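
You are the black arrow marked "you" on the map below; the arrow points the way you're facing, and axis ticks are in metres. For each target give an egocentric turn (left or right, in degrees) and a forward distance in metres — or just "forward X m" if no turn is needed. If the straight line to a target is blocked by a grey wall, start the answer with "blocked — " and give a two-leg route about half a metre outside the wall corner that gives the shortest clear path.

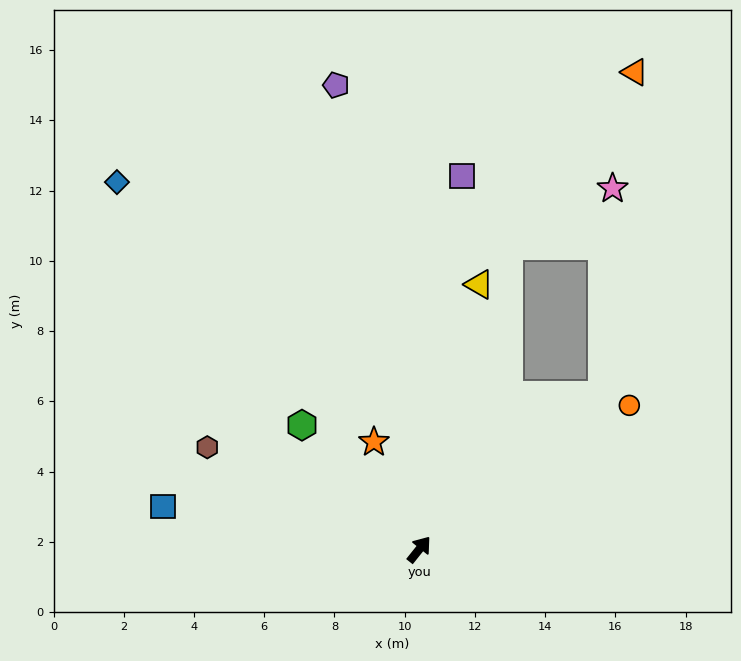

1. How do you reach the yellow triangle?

turn left 26°, forward 7.7 m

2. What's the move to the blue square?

turn left 119°, forward 7.4 m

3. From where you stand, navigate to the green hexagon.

turn left 82°, forward 4.9 m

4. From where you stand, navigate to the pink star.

blocked — turn right 11°, forward 6.8 m, then turn left 47°, forward 5.9 m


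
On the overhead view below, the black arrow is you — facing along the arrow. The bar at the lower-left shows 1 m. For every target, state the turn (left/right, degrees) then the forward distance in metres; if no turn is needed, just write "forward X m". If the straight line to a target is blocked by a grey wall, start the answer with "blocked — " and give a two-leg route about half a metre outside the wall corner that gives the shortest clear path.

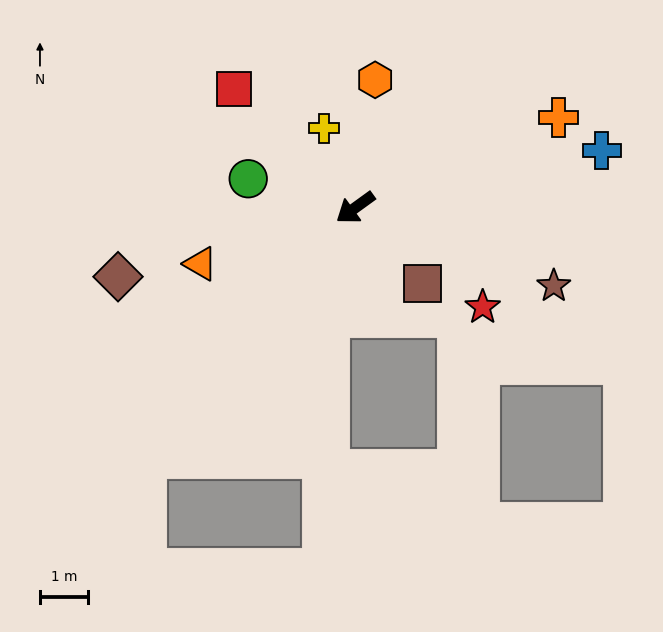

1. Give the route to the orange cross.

turn left 168°, forward 4.6 m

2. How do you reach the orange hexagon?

turn right 135°, forward 2.7 m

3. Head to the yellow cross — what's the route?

turn right 104°, forward 1.8 m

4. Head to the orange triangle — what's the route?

turn right 16°, forward 3.4 m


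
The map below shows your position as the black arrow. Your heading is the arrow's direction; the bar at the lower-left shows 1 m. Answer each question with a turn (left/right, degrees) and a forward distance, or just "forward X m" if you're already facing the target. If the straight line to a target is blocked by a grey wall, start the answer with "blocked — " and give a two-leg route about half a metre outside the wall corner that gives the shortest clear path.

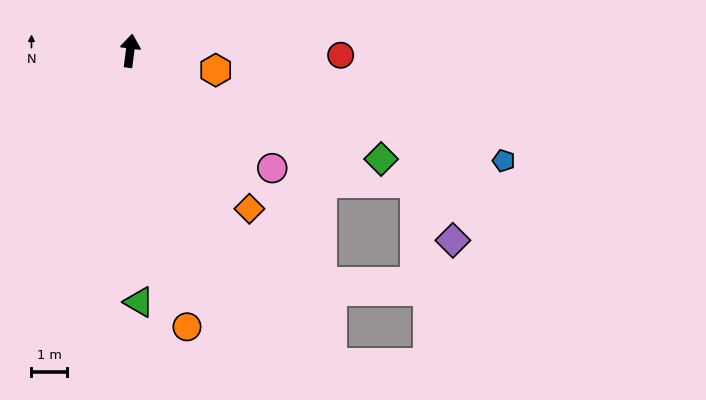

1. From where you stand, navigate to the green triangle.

turn right 171°, forward 7.1 m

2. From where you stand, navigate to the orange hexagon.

turn right 95°, forward 2.5 m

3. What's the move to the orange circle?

turn right 161°, forward 8.0 m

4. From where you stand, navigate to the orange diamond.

turn right 136°, forward 5.6 m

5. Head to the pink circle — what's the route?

turn right 122°, forward 5.2 m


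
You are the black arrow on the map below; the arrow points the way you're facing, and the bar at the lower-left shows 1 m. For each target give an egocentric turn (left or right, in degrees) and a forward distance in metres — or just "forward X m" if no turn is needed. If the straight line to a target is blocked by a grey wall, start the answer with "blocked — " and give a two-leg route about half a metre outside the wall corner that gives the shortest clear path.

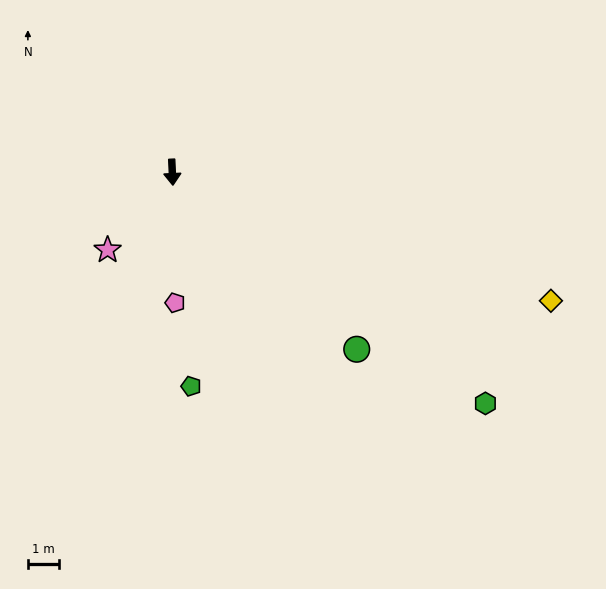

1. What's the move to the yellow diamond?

turn left 69°, forward 13.0 m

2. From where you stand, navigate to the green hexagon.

turn left 51°, forward 12.6 m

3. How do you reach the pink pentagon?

forward 4.2 m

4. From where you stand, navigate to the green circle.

turn left 44°, forward 8.3 m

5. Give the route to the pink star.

turn right 42°, forward 3.3 m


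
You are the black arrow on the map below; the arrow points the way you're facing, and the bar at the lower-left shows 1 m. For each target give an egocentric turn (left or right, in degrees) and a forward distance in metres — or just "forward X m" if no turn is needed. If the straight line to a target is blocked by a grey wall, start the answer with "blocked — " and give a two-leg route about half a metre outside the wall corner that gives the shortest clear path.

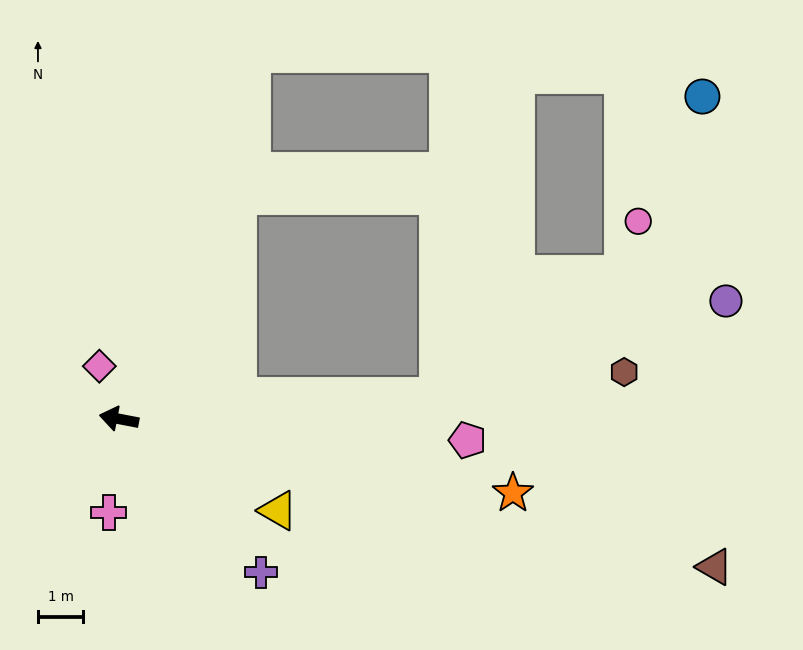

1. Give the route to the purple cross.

turn left 144°, forward 4.6 m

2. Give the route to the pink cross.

turn left 95°, forward 2.1 m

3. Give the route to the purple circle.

blocked — turn right 165°, forward 7.1 m, then turn left 14°, forward 6.7 m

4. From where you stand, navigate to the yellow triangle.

turn left 161°, forward 4.1 m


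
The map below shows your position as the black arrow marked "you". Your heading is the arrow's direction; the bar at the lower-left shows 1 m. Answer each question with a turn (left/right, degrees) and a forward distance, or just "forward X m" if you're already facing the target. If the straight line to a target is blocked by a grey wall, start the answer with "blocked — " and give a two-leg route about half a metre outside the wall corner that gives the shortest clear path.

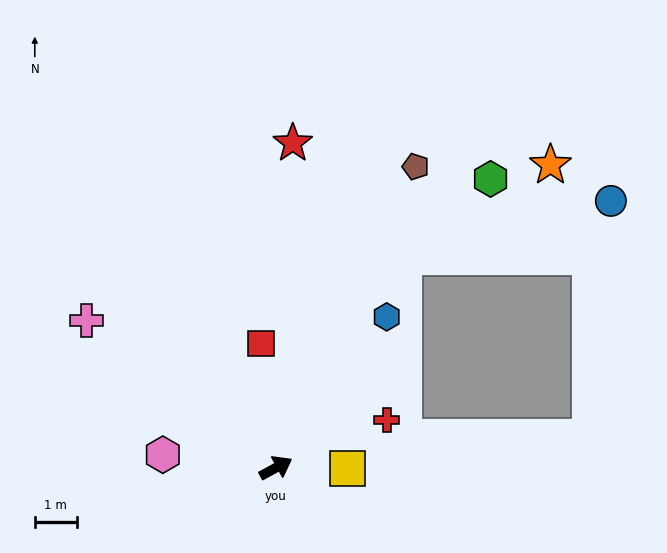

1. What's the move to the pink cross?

turn left 113°, forward 5.7 m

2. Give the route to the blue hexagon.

turn left 25°, forward 4.4 m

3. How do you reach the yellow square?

turn right 29°, forward 1.7 m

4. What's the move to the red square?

turn left 68°, forward 3.0 m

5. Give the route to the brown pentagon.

turn left 36°, forward 7.9 m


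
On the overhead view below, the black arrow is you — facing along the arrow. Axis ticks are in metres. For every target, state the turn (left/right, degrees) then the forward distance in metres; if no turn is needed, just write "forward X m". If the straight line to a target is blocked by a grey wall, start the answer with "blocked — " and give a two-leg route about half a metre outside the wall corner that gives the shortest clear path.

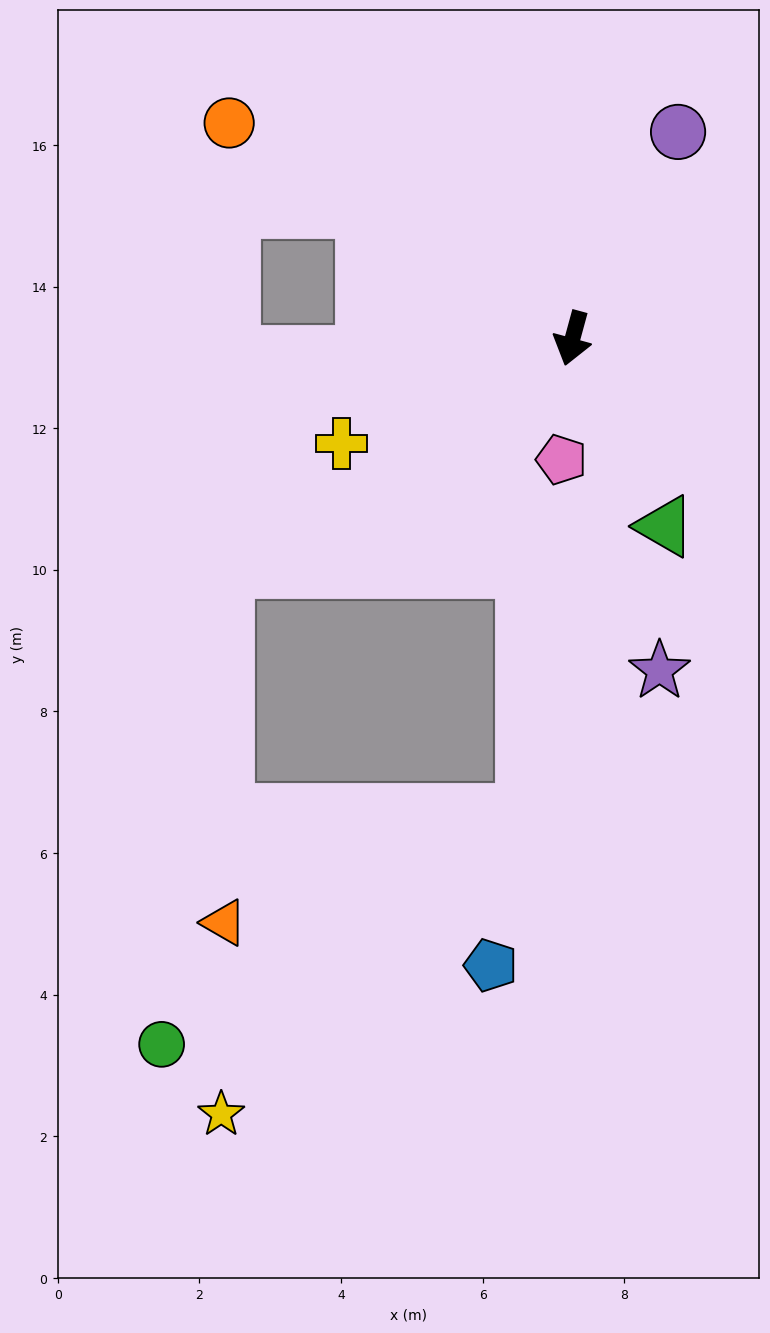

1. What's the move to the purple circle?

turn left 168°, forward 3.3 m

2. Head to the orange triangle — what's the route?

blocked — turn right 41°, forward 5.9 m, then turn left 56°, forward 5.0 m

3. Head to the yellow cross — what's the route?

turn right 50°, forward 3.6 m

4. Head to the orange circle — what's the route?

turn right 107°, forward 5.7 m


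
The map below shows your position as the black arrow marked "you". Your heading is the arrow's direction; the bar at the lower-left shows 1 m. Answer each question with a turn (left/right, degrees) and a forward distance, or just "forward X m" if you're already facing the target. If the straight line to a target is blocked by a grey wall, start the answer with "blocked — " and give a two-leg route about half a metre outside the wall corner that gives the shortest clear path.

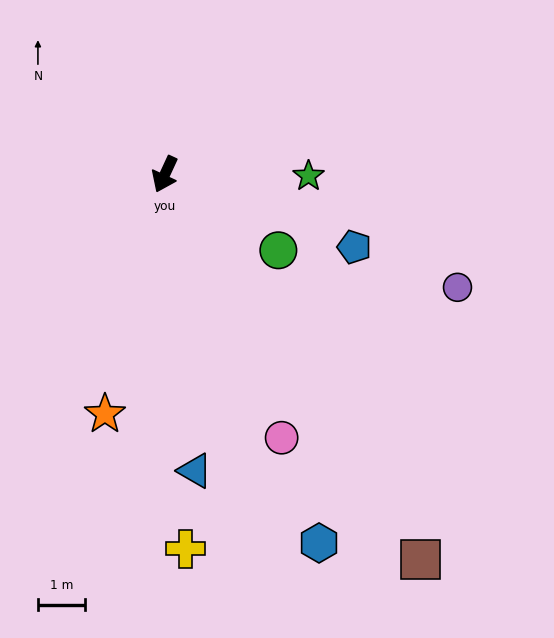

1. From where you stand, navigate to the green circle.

turn left 81°, forward 2.9 m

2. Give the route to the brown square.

turn left 58°, forward 9.8 m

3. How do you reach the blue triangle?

turn left 31°, forward 6.3 m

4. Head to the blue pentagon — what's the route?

turn left 94°, forward 4.3 m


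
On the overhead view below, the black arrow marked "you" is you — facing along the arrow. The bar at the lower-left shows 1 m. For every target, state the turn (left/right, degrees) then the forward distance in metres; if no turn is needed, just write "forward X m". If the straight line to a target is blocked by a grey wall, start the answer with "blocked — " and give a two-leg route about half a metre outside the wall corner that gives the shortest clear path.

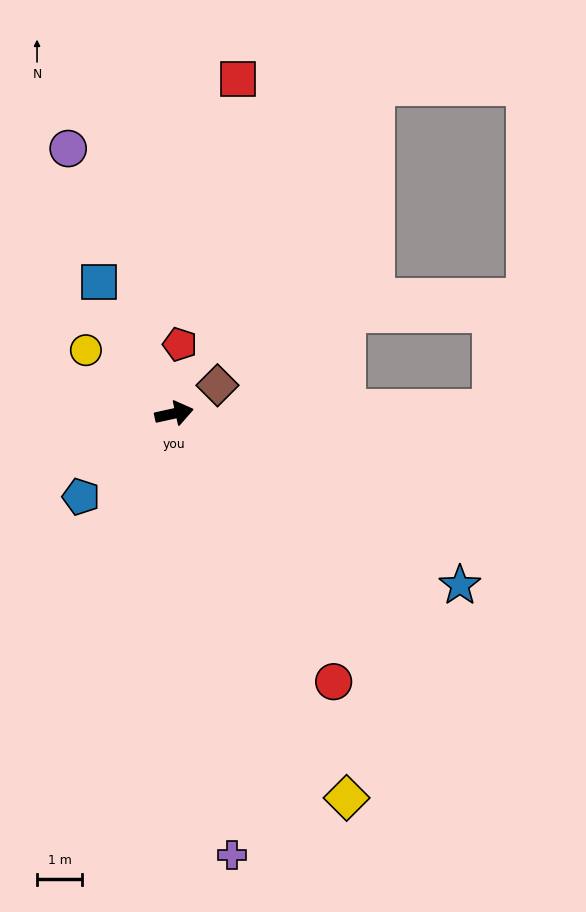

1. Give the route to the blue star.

turn right 43°, forward 7.4 m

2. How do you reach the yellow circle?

turn left 132°, forward 2.4 m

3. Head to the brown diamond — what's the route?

turn left 21°, forward 1.1 m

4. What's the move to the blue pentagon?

turn right 151°, forward 2.8 m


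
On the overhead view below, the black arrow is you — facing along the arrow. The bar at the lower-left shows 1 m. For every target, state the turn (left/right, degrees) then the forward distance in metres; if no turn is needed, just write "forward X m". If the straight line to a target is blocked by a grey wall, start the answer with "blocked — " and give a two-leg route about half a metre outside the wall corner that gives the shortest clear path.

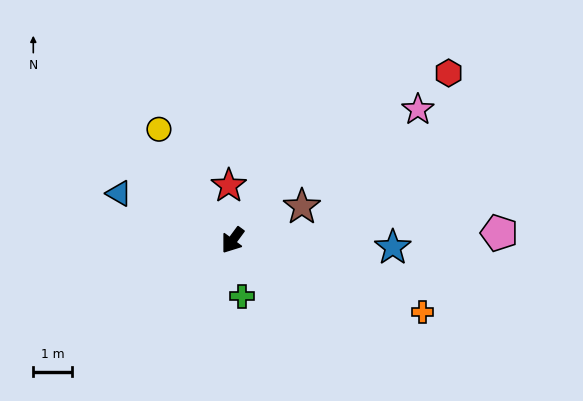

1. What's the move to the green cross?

turn left 46°, forward 1.5 m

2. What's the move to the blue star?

turn left 124°, forward 4.1 m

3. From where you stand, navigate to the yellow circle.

turn right 110°, forward 3.4 m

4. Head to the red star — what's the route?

turn right 140°, forward 1.4 m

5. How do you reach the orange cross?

turn left 106°, forward 5.2 m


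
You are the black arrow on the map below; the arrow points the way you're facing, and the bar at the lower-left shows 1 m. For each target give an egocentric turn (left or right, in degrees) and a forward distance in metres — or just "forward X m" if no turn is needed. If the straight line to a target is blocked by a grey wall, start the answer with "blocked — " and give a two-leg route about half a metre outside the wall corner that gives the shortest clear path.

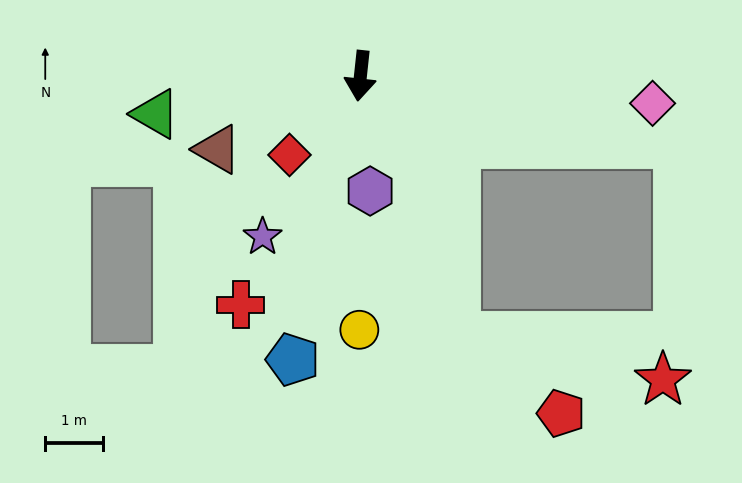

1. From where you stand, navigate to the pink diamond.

turn left 91°, forward 5.1 m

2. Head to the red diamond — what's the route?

turn right 36°, forward 1.9 m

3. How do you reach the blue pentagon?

turn right 7°, forward 5.1 m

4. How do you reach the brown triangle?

turn right 57°, forward 2.8 m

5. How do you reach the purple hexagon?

turn left 11°, forward 2.0 m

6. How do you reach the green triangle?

turn right 73°, forward 3.6 m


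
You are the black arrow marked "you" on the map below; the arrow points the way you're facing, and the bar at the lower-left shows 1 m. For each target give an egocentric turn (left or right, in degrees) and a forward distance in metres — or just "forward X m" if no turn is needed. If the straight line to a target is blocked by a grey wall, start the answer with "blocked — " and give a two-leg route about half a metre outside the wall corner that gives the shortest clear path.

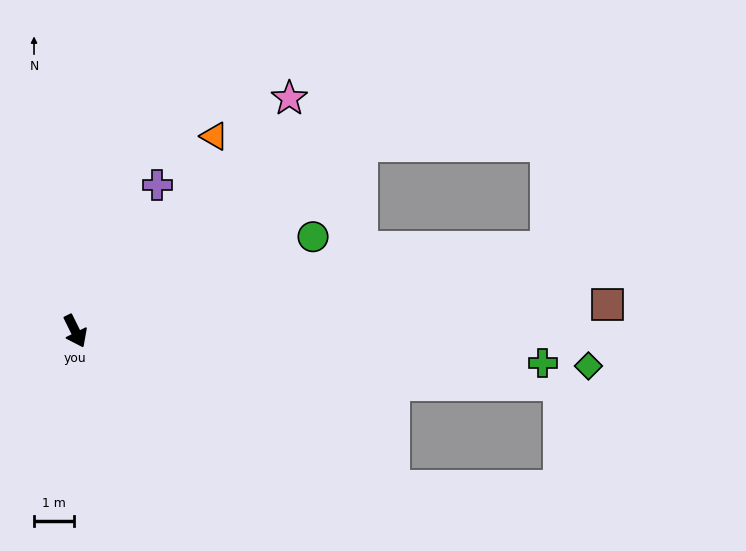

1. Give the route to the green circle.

turn left 85°, forward 6.4 m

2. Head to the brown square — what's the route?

turn left 67°, forward 13.3 m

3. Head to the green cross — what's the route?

turn left 60°, forward 11.7 m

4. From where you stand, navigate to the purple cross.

turn left 124°, forward 4.2 m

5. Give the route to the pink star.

turn left 111°, forward 7.9 m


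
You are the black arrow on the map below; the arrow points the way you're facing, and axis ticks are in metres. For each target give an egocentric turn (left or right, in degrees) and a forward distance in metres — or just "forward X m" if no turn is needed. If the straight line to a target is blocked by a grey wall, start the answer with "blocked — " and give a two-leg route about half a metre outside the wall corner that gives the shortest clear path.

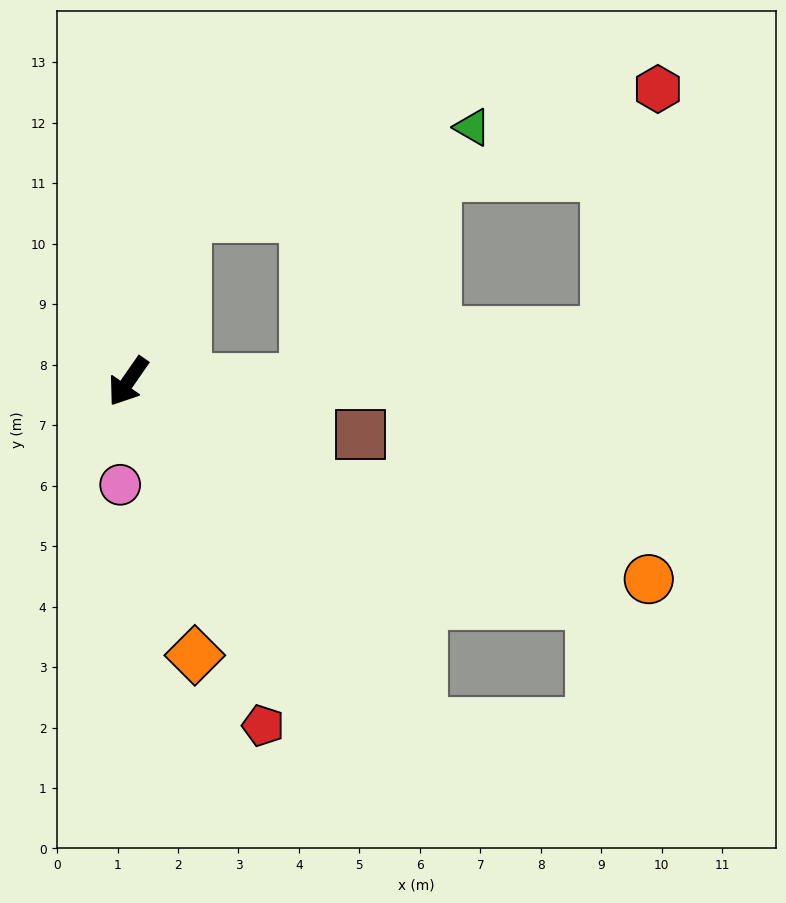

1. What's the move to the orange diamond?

turn left 49°, forward 4.7 m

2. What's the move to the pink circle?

turn left 30°, forward 1.7 m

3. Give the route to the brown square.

turn left 112°, forward 3.9 m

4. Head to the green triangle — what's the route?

blocked — turn right 164°, forward 2.9 m, then turn right 54°, forward 5.0 m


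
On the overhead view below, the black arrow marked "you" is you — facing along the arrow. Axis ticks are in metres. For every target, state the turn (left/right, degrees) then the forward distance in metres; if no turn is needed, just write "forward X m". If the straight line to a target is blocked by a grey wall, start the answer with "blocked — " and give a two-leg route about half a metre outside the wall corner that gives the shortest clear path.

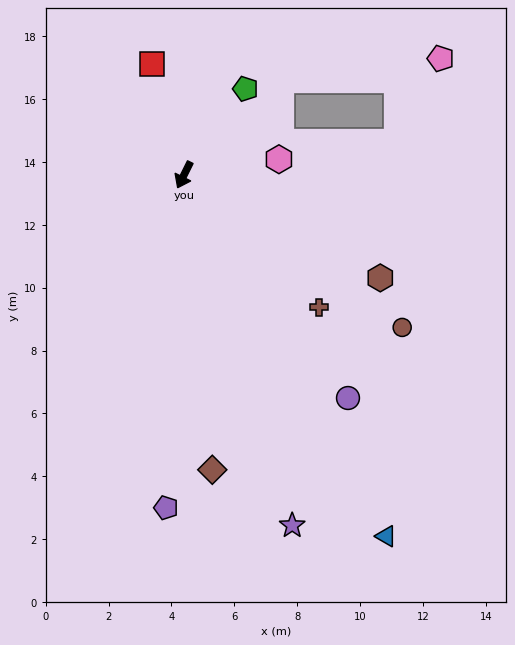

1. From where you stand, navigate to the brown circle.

turn left 81°, forward 8.5 m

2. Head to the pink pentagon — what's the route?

blocked — turn left 161°, forward 4.3 m, then turn right 37°, forward 5.1 m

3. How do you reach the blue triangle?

turn left 56°, forward 13.2 m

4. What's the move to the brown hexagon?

turn left 89°, forward 7.1 m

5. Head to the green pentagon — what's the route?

turn left 171°, forward 3.4 m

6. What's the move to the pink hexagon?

turn left 126°, forward 3.1 m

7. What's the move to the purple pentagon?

turn left 23°, forward 10.6 m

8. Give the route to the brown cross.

turn left 72°, forward 6.0 m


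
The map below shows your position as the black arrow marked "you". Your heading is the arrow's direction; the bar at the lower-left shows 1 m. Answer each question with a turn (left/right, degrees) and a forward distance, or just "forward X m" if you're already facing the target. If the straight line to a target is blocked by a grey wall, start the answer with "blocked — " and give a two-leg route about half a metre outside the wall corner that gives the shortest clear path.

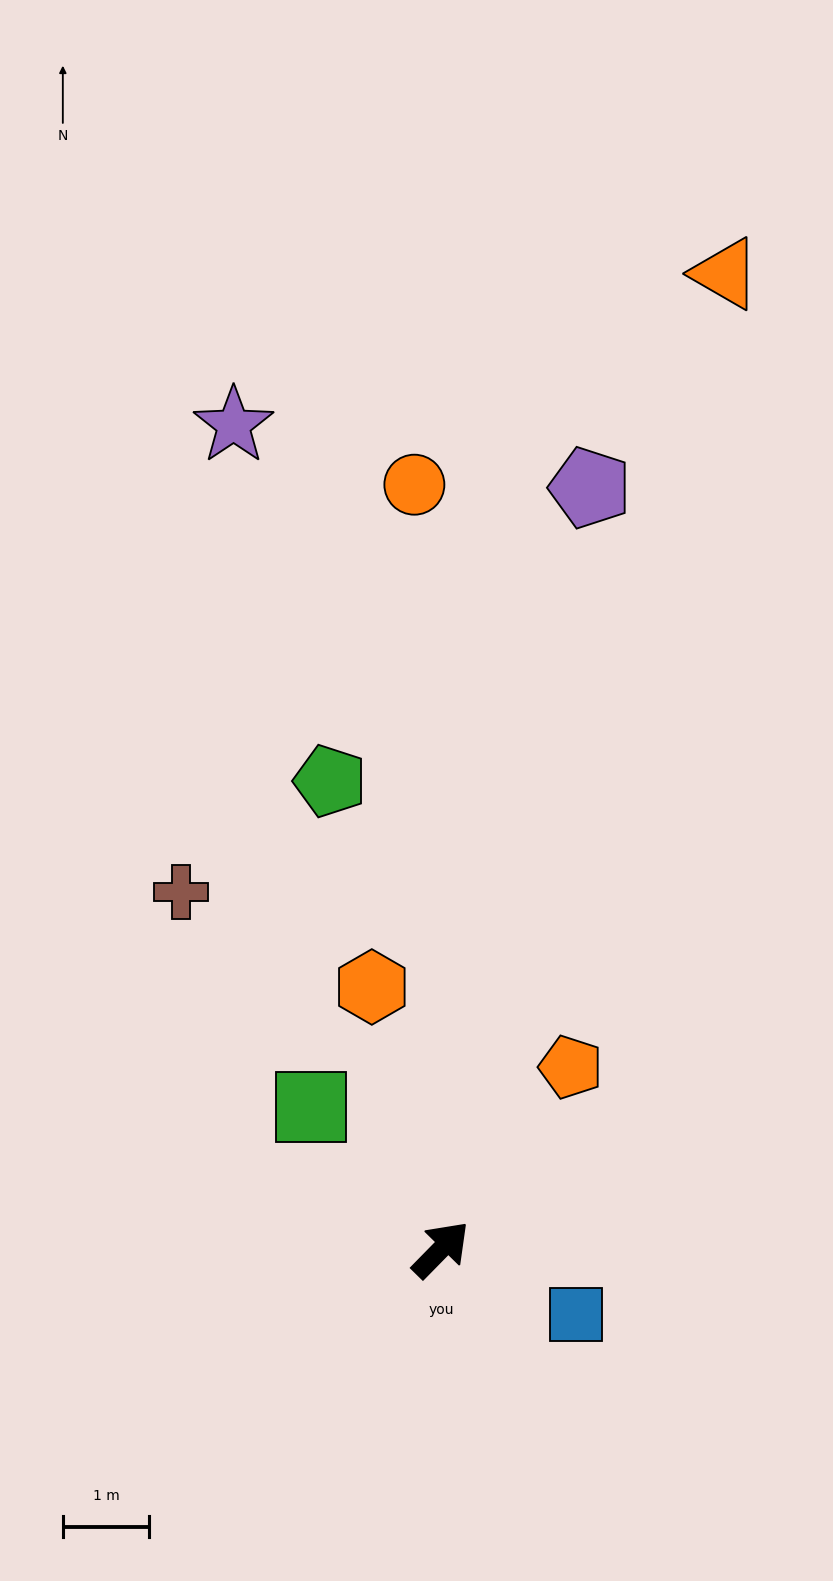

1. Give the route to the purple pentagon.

turn left 33°, forward 9.0 m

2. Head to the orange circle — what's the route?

turn left 46°, forward 8.9 m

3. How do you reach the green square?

turn left 87°, forward 2.2 m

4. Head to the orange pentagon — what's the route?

turn left 9°, forward 2.6 m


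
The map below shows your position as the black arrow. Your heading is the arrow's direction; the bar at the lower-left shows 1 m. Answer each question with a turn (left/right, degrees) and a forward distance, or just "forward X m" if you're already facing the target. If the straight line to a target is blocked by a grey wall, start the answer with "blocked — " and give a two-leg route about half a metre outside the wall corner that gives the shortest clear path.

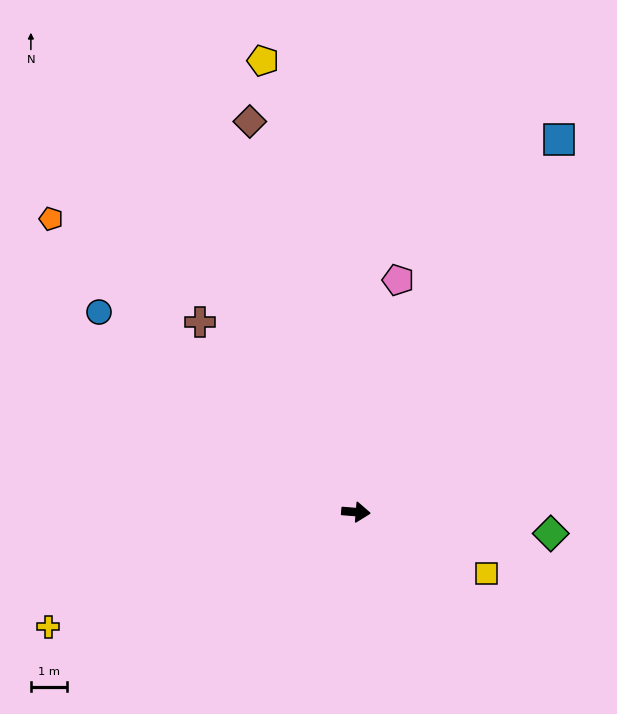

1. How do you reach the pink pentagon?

turn left 84°, forward 6.5 m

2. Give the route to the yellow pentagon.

turn left 106°, forward 12.7 m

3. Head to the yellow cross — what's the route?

turn right 155°, forward 9.1 m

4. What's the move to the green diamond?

forward 5.4 m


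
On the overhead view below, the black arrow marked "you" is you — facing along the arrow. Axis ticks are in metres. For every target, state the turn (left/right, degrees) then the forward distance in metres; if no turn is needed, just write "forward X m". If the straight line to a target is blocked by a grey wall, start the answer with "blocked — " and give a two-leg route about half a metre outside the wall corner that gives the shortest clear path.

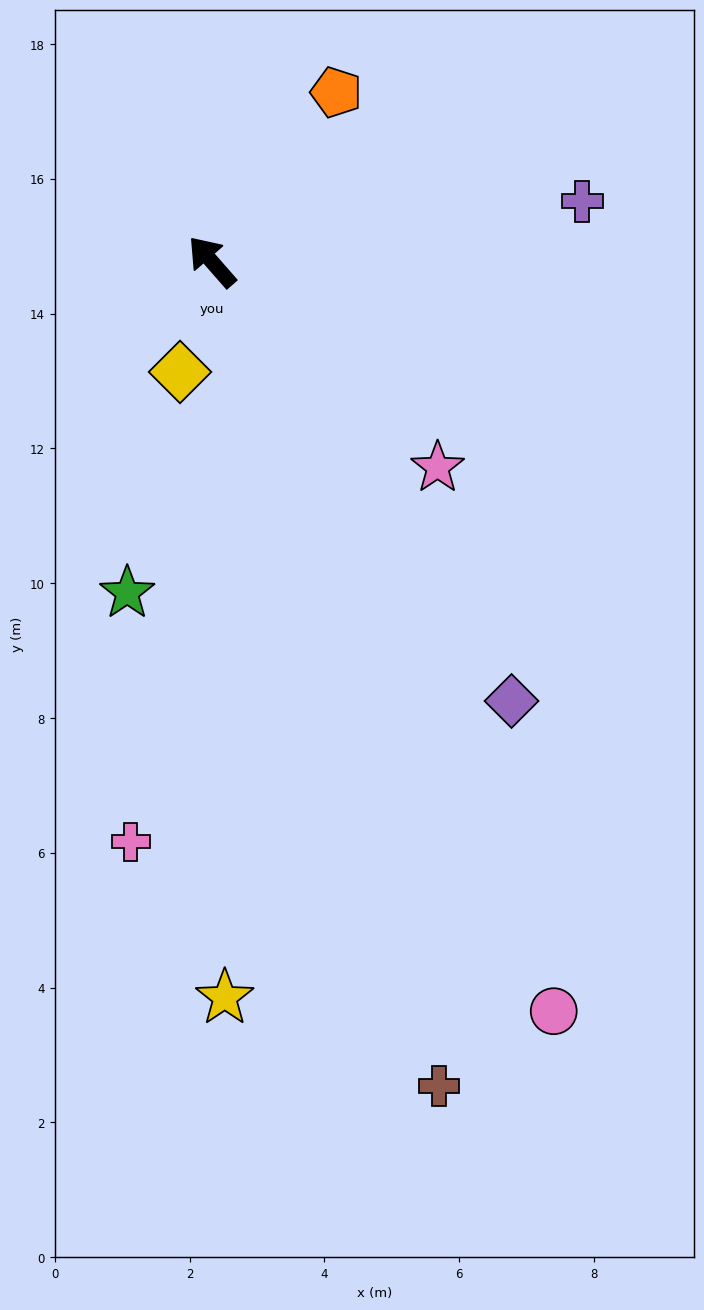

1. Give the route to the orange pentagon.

turn right 77°, forward 3.1 m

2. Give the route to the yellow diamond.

turn left 123°, forward 1.7 m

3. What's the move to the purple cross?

turn right 122°, forward 5.6 m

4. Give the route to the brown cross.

turn left 154°, forward 12.7 m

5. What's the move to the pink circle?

turn left 163°, forward 12.2 m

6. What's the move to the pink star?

turn right 174°, forward 4.5 m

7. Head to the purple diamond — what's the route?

turn left 173°, forward 7.9 m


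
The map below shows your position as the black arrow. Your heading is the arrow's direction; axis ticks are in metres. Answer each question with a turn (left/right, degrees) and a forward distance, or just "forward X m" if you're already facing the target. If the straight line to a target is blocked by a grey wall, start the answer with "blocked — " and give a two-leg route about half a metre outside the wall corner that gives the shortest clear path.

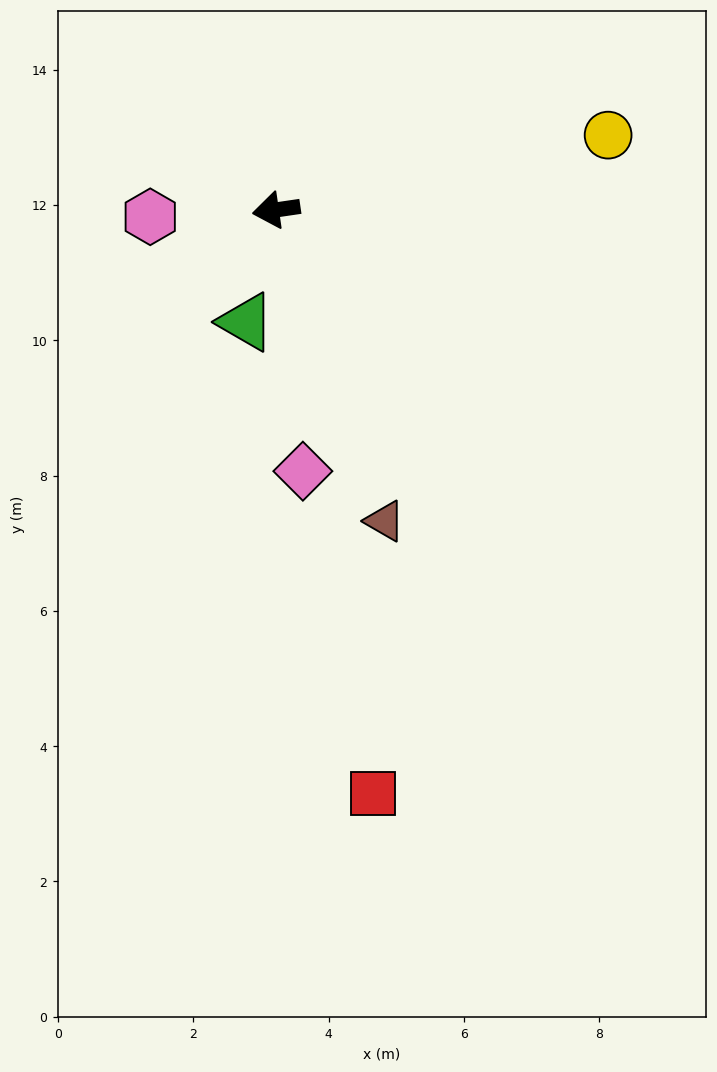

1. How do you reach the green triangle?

turn left 67°, forward 1.7 m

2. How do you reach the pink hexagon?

turn right 5°, forward 1.9 m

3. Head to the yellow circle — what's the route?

turn right 176°, forward 5.0 m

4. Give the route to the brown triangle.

turn left 101°, forward 4.9 m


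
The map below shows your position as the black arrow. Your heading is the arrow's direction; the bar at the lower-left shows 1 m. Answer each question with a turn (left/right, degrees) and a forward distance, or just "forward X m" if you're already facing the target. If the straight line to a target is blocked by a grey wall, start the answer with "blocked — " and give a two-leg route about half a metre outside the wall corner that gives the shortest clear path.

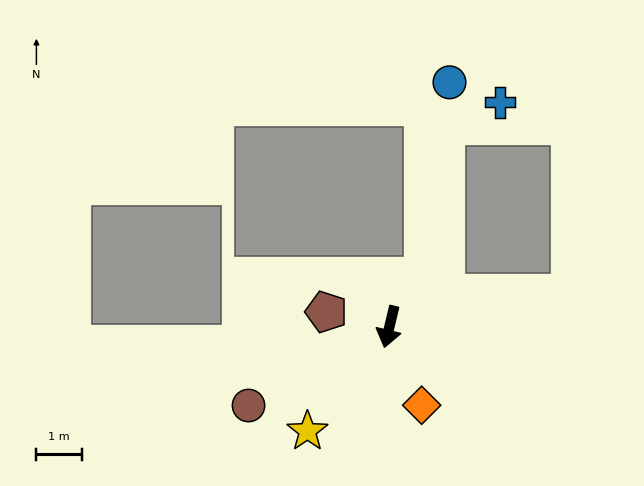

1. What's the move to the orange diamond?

turn left 36°, forward 1.9 m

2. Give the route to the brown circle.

turn right 47°, forward 3.5 m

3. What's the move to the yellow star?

turn right 25°, forward 2.9 m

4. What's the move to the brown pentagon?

turn right 90°, forward 1.4 m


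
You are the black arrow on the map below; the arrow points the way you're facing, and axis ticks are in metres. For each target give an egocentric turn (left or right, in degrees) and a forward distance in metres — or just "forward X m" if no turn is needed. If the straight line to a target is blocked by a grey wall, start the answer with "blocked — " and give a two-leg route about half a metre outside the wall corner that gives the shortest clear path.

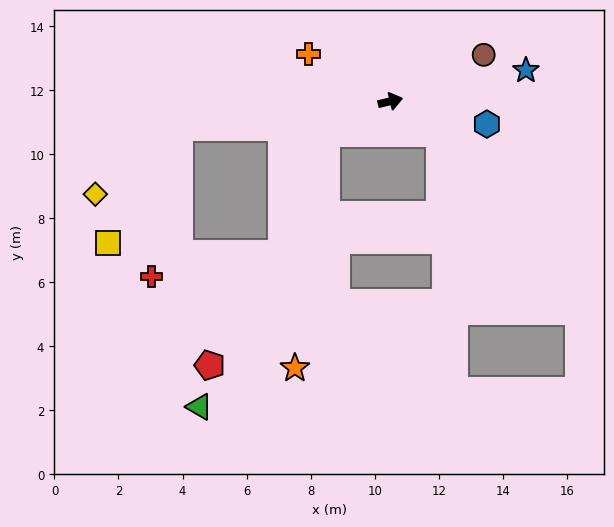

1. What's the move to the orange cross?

turn left 137°, forward 3.0 m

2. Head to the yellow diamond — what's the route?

blocked — turn left 174°, forward 6.6 m, then turn left 31°, forward 3.4 m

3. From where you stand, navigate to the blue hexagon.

turn right 27°, forward 3.1 m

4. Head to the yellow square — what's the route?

blocked — turn left 174°, forward 6.6 m, then turn left 51°, forward 4.3 m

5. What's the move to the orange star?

blocked — turn right 167°, forward 2.2 m, then turn left 56°, forward 7.4 m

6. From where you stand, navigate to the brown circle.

turn left 13°, forward 3.3 m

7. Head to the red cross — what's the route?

blocked — turn left 174°, forward 6.6 m, then turn left 72°, forward 4.7 m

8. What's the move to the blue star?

forward 4.3 m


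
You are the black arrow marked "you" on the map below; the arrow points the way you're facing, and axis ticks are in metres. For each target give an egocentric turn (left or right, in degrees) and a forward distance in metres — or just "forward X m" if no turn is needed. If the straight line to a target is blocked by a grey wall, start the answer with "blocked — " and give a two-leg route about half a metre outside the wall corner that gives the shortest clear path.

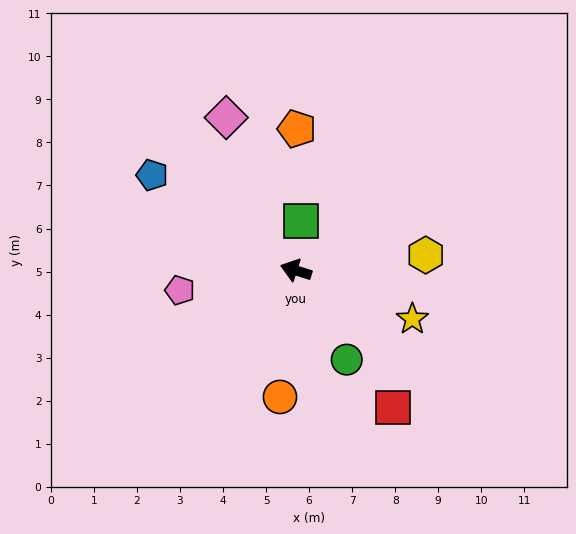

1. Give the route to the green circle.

turn left 137°, forward 2.4 m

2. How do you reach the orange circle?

turn left 100°, forward 3.0 m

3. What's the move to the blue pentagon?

turn right 16°, forward 4.0 m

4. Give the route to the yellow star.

turn left 175°, forward 2.9 m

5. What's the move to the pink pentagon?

turn left 27°, forward 2.7 m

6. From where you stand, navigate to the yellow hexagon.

turn right 156°, forward 3.0 m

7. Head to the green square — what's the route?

turn right 78°, forward 1.2 m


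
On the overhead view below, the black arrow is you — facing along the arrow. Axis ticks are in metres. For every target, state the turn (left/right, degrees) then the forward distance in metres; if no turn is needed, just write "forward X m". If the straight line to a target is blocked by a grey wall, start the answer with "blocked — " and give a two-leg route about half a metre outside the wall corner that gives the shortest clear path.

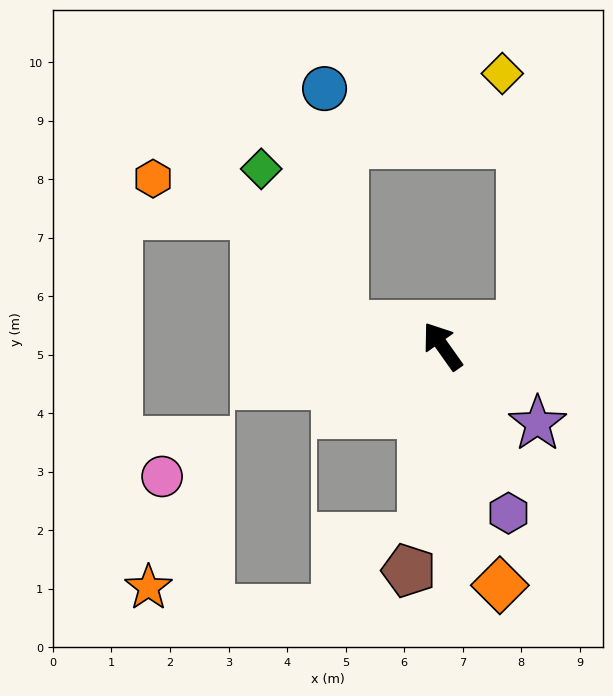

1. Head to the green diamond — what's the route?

blocked — turn left 43°, forward 1.7 m, then turn right 51°, forward 3.0 m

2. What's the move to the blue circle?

blocked — turn left 43°, forward 1.7 m, then turn right 74°, forward 4.1 m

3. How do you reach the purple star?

turn right 164°, forward 2.1 m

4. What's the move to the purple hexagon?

turn left 166°, forward 3.1 m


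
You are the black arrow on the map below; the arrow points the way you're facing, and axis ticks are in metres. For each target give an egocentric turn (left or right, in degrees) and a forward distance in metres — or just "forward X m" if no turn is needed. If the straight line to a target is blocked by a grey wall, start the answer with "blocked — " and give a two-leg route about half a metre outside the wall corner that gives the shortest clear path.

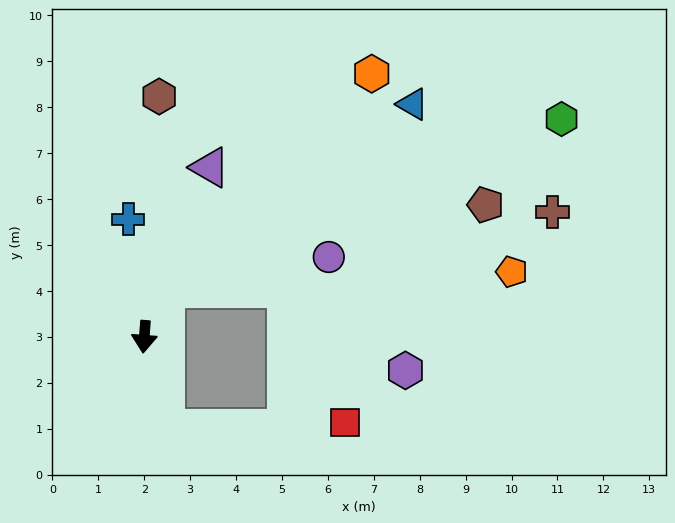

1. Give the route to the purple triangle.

turn left 163°, forward 4.0 m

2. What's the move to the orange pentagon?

blocked — turn left 161°, forward 1.1 m, then turn right 64°, forward 7.6 m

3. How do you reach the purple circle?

blocked — turn left 161°, forward 1.1 m, then turn right 56°, forward 3.6 m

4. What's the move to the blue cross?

turn right 168°, forward 2.6 m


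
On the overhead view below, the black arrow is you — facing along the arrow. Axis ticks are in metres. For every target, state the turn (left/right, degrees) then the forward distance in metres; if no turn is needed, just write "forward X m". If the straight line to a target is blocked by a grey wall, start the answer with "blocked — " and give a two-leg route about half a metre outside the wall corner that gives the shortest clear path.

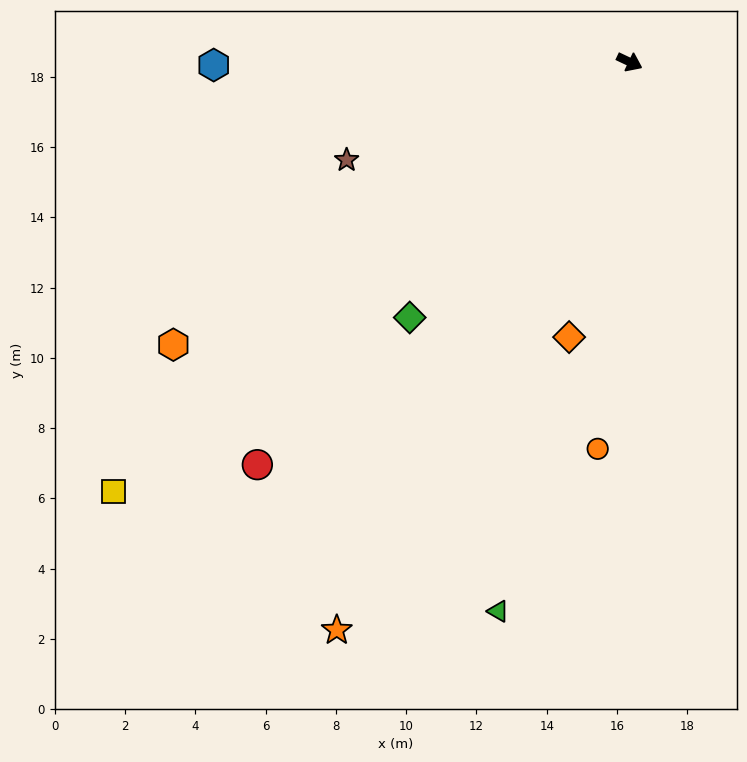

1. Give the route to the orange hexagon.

turn right 123°, forward 15.3 m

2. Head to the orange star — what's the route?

turn right 92°, forward 18.2 m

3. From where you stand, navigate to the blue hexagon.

turn right 154°, forward 11.8 m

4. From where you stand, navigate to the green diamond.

turn right 105°, forward 9.6 m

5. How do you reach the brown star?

turn right 136°, forward 8.5 m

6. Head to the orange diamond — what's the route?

turn right 77°, forward 8.0 m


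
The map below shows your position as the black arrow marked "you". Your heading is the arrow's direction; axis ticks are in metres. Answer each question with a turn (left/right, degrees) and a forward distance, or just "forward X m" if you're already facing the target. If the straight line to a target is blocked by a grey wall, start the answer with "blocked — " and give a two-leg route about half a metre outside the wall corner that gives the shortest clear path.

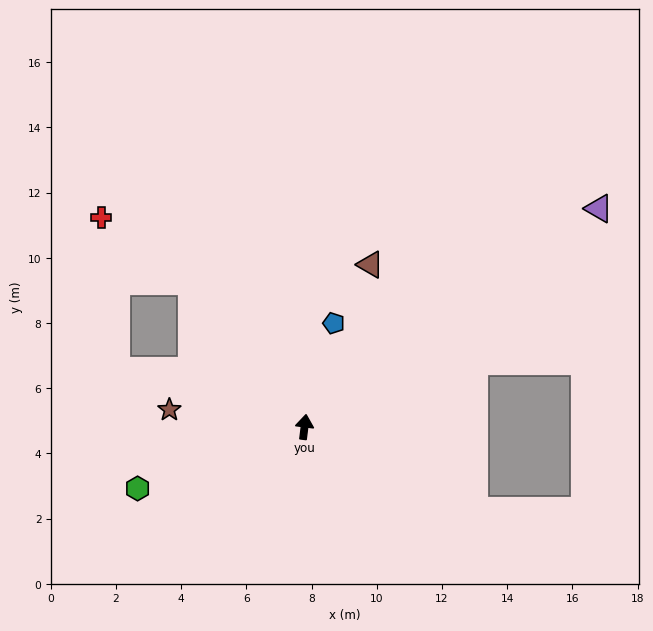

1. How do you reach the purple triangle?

turn right 46°, forward 11.2 m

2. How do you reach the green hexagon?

turn left 117°, forward 5.5 m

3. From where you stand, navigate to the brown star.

turn left 90°, forward 4.2 m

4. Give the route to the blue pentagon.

turn right 9°, forward 3.3 m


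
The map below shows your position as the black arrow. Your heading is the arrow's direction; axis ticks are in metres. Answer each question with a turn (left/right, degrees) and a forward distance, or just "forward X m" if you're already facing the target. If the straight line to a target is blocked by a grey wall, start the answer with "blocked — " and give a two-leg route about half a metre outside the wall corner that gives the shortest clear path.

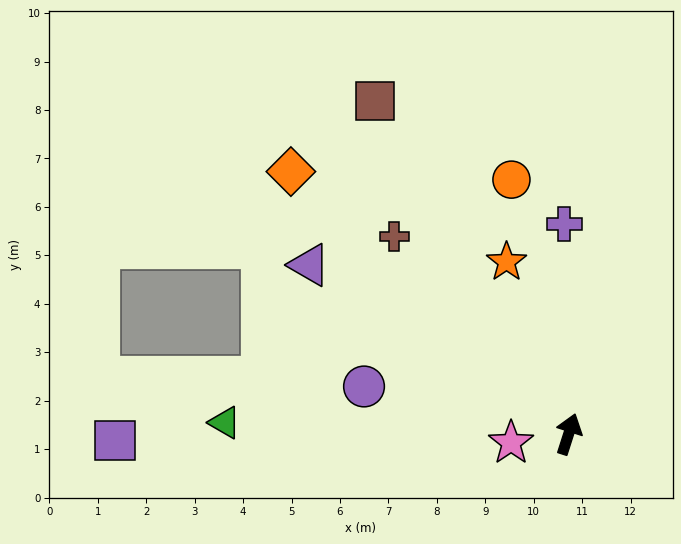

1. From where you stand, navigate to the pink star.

turn left 116°, forward 1.2 m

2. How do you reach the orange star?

turn left 38°, forward 3.8 m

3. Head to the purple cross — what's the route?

turn left 19°, forward 4.3 m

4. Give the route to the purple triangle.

turn left 75°, forward 6.4 m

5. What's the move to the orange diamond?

turn left 64°, forward 7.9 m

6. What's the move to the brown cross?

turn left 59°, forward 5.4 m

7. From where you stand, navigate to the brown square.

turn left 48°, forward 8.0 m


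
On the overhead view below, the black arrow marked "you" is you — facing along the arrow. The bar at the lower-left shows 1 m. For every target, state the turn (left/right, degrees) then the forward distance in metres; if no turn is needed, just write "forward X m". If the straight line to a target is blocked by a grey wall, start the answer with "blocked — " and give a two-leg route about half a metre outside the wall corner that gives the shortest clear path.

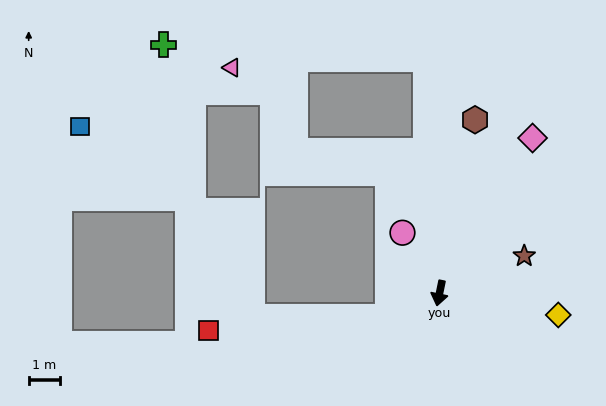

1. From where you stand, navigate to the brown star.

turn left 125°, forward 3.0 m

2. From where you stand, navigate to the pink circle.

turn right 137°, forward 2.3 m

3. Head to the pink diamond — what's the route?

turn left 161°, forward 5.8 m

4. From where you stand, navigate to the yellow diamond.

turn left 91°, forward 3.9 m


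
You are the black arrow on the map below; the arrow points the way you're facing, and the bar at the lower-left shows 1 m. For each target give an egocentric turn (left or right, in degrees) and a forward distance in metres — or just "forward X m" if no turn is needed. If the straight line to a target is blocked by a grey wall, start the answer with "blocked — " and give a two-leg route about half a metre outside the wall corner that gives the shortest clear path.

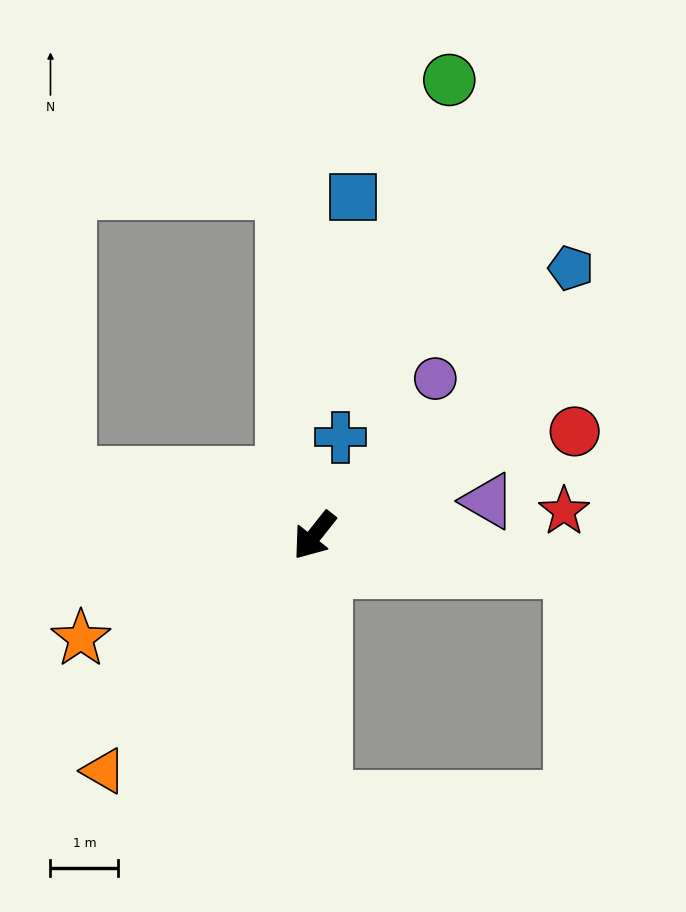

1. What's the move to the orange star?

turn right 28°, forward 3.8 m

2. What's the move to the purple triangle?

turn left 140°, forward 2.6 m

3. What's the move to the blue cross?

turn right 156°, forward 1.5 m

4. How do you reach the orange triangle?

turn right 3°, forward 4.7 m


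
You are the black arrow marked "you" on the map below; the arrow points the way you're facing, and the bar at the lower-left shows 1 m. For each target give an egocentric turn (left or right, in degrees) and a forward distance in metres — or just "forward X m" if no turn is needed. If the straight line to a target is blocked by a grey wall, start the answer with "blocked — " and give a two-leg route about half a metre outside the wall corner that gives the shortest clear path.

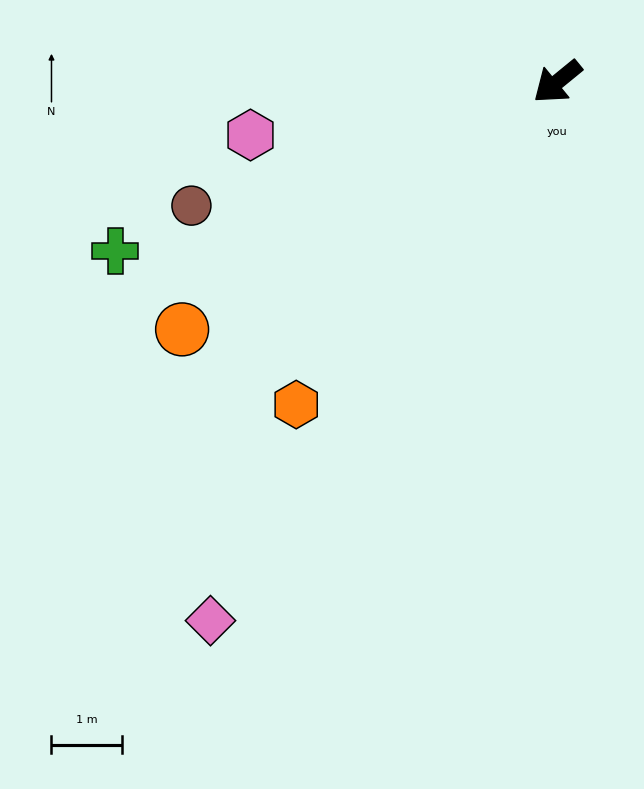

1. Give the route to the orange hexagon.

turn left 12°, forward 5.9 m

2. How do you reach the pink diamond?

turn left 18°, forward 9.1 m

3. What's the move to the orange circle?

turn right 6°, forward 6.4 m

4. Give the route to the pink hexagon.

turn right 29°, forward 4.4 m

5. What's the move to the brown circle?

turn right 21°, forward 5.5 m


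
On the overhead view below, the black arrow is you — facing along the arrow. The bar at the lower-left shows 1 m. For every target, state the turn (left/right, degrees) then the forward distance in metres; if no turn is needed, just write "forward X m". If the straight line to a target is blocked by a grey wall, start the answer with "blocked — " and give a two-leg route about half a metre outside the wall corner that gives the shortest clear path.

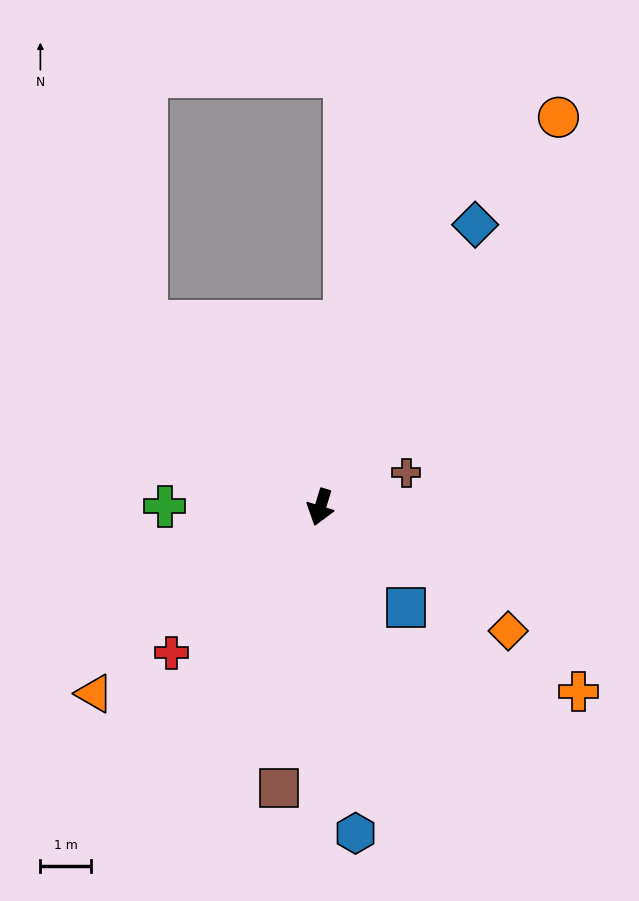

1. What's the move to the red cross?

turn right 29°, forward 4.1 m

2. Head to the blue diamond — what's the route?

turn left 168°, forward 6.4 m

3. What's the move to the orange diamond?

turn left 74°, forward 4.4 m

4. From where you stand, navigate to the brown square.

turn left 9°, forward 5.6 m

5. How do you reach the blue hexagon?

turn left 23°, forward 6.5 m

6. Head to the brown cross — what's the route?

turn left 129°, forward 1.8 m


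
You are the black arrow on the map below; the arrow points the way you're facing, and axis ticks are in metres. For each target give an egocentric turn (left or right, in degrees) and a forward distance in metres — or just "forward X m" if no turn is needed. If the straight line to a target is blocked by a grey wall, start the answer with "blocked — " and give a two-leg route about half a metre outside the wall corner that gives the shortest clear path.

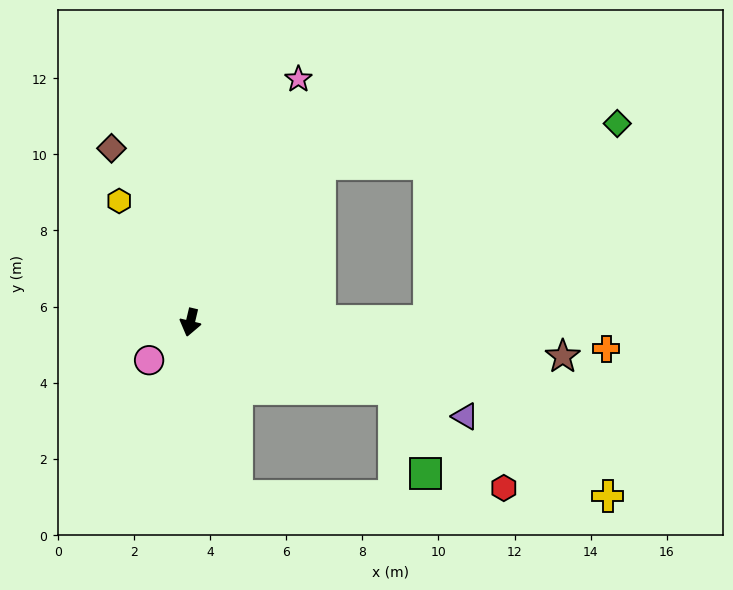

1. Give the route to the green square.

blocked — turn left 85°, forward 5.6 m, then turn right 51°, forward 2.4 m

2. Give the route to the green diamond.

blocked — turn left 154°, forward 5.4 m, then turn right 43°, forward 7.9 m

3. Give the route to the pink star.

turn left 169°, forward 7.0 m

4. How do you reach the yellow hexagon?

turn right 136°, forward 3.7 m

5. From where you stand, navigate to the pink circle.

turn right 34°, forward 1.5 m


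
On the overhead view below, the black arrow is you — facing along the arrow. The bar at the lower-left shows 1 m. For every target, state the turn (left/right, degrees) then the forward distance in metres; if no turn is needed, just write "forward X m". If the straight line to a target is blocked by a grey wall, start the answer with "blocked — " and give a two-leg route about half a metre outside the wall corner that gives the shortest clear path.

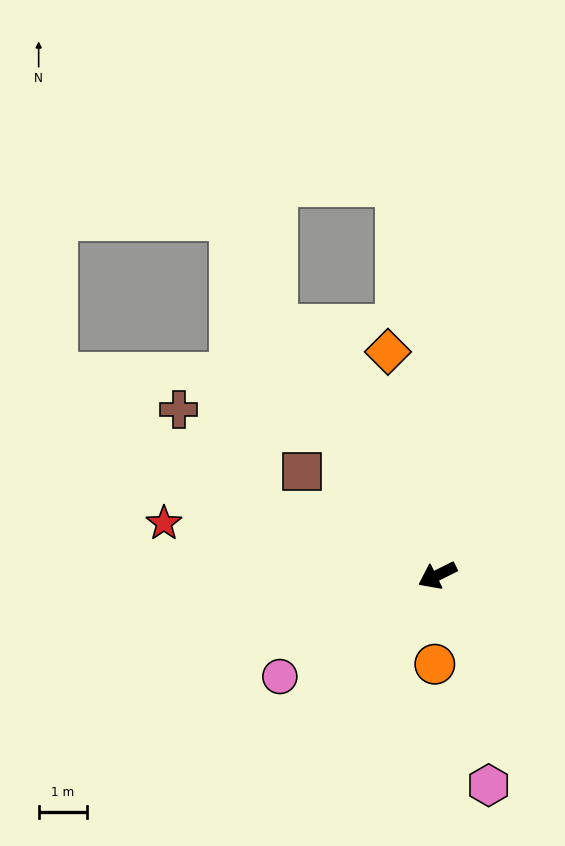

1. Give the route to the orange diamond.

turn right 104°, forward 4.7 m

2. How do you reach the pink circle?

turn left 6°, forward 3.9 m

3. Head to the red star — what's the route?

turn right 37°, forward 5.7 m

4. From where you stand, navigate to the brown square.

turn right 64°, forward 3.5 m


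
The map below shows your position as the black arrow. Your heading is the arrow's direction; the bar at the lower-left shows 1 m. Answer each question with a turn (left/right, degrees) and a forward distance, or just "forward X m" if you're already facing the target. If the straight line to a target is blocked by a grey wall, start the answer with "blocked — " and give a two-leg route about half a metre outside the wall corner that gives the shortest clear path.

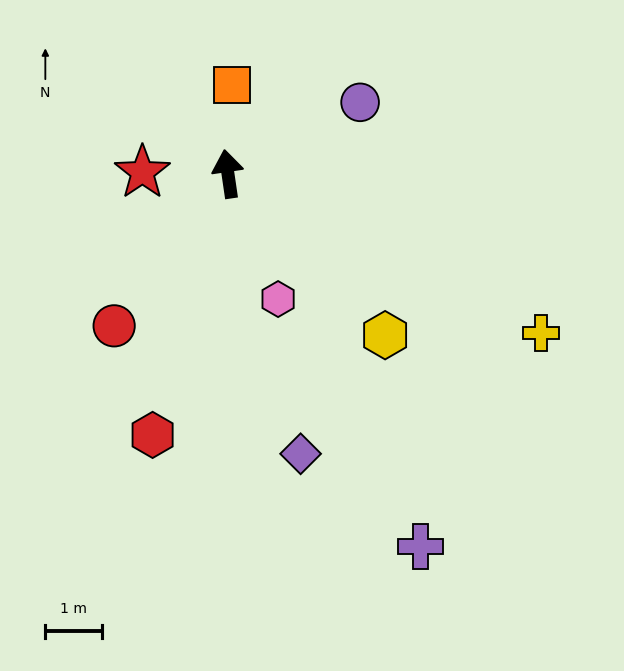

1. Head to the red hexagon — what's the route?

turn left 156°, forward 4.8 m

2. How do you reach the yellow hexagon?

turn right 144°, forward 4.0 m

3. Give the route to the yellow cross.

turn right 125°, forward 6.2 m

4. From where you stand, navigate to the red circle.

turn left 135°, forward 3.3 m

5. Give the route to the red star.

turn left 81°, forward 1.5 m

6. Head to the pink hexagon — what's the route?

turn right 167°, forward 2.4 m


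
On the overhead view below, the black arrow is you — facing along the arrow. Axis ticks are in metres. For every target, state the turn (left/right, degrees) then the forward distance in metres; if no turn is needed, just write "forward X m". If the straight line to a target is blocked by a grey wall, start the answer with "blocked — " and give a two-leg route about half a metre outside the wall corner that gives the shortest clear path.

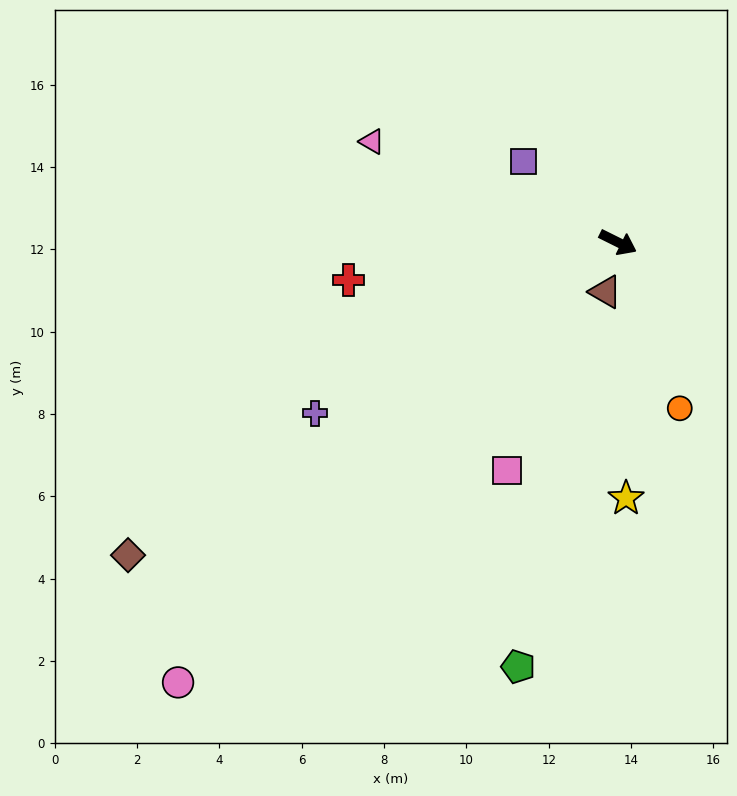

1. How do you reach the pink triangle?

turn right 176°, forward 6.5 m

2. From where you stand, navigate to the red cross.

turn right 146°, forward 6.6 m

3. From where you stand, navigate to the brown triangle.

turn right 78°, forward 1.2 m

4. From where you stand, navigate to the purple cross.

turn right 124°, forward 8.4 m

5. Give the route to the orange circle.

turn right 43°, forward 4.3 m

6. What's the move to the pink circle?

turn right 109°, forward 15.1 m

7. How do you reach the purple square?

turn left 166°, forward 3.0 m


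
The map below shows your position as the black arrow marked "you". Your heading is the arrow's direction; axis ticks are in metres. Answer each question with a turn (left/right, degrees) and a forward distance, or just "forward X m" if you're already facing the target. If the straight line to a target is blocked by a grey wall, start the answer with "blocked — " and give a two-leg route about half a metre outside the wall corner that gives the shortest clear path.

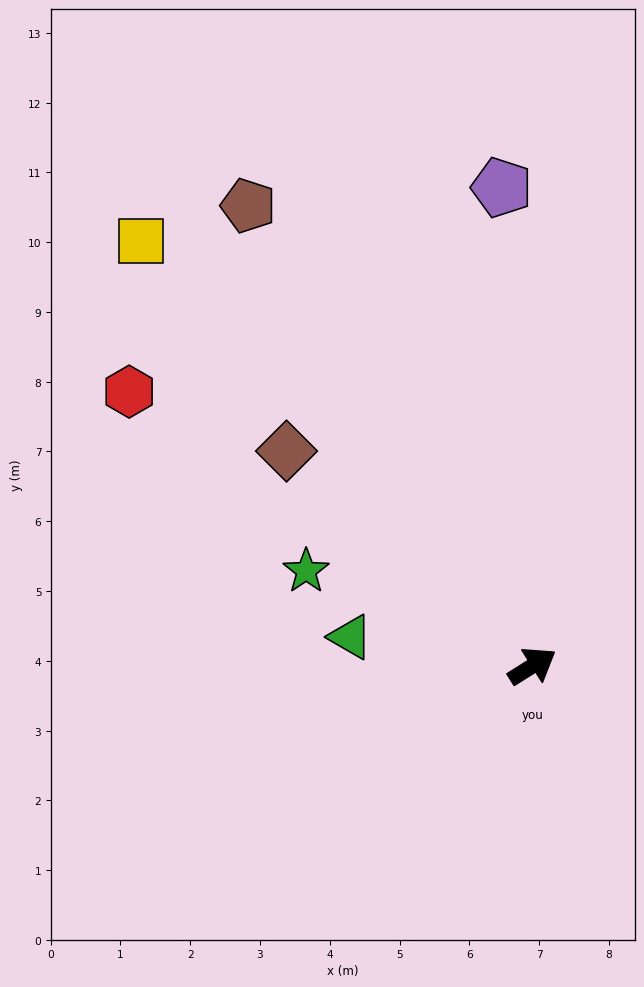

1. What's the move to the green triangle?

turn left 139°, forward 2.6 m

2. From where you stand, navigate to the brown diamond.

turn left 107°, forward 4.7 m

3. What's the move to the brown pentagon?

turn left 89°, forward 7.8 m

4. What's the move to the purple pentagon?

turn left 61°, forward 6.9 m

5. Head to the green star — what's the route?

turn left 125°, forward 3.5 m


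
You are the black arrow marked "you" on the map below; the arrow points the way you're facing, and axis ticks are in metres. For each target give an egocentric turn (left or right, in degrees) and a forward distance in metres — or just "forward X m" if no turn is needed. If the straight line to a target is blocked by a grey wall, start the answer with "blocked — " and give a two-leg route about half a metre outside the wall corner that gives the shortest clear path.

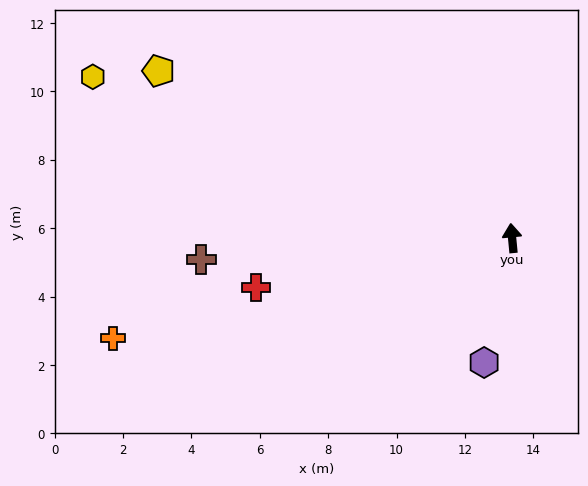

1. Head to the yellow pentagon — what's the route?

turn left 59°, forward 11.4 m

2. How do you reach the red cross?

turn left 95°, forward 7.6 m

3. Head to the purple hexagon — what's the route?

turn left 162°, forward 3.7 m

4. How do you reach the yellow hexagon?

turn left 63°, forward 13.1 m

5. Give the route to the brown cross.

turn left 88°, forward 9.1 m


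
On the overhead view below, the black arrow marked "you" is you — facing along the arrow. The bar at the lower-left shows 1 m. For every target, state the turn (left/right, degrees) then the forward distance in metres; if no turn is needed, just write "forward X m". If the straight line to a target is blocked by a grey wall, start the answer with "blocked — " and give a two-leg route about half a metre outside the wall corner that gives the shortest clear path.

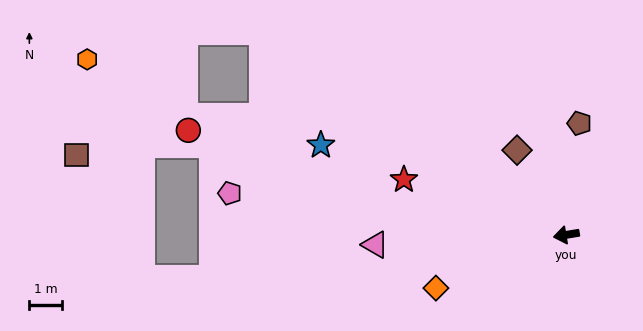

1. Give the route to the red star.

turn right 28°, forward 5.3 m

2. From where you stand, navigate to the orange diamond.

turn left 13°, forward 4.3 m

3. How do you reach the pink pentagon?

turn right 17°, forward 10.4 m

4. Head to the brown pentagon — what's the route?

turn right 106°, forward 3.4 m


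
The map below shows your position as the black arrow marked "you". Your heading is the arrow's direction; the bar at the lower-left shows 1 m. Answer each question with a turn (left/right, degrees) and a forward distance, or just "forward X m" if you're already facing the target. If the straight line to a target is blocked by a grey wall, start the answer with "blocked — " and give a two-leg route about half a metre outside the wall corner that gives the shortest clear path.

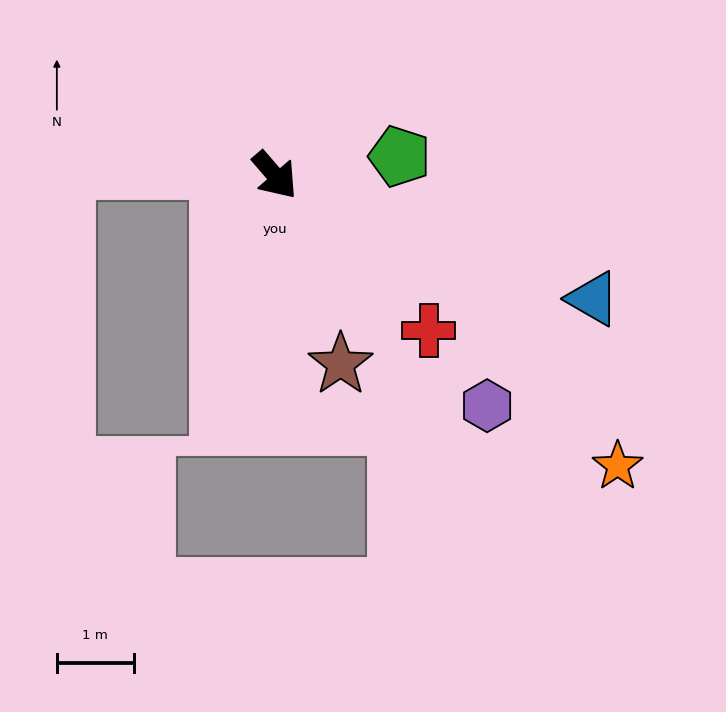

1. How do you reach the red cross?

turn left 4°, forward 2.8 m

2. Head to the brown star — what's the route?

turn right 22°, forward 2.6 m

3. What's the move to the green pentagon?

turn left 58°, forward 1.6 m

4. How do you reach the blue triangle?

turn left 28°, forward 4.4 m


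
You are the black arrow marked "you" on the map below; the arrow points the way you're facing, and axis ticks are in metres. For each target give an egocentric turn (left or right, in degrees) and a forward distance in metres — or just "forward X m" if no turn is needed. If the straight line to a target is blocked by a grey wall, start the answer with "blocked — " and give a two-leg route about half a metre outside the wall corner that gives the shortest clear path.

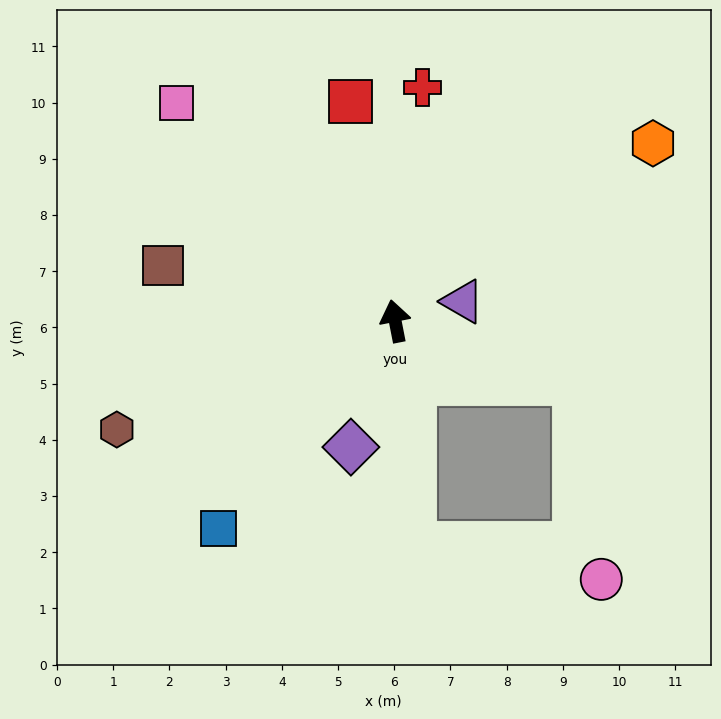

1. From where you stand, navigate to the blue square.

turn left 129°, forward 4.8 m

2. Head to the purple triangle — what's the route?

turn right 85°, forward 1.3 m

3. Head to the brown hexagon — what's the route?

turn left 100°, forward 5.3 m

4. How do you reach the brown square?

turn left 66°, forward 4.2 m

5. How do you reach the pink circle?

blocked — turn right 120°, forward 3.4 m, then turn right 64°, forward 3.5 m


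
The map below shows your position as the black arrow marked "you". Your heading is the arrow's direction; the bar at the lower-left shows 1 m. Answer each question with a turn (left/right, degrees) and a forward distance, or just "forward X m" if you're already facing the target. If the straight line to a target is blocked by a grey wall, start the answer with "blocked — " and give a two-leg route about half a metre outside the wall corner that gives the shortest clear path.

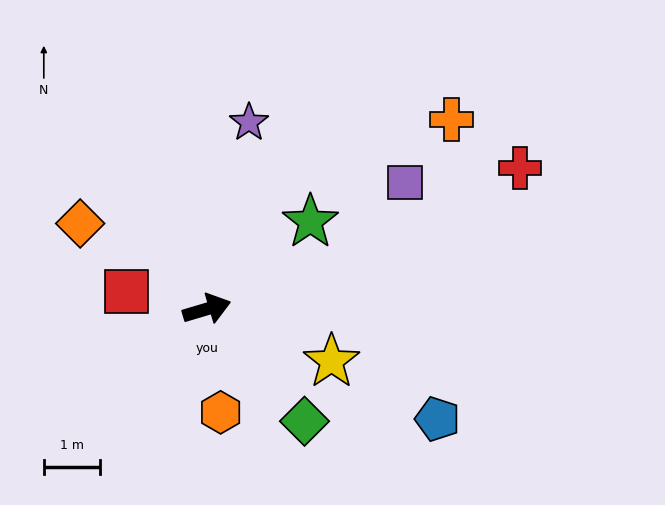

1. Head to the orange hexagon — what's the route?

turn right 99°, forward 1.9 m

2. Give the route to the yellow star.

turn right 39°, forward 2.4 m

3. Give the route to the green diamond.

turn right 66°, forward 2.6 m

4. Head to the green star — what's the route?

turn left 24°, forward 2.4 m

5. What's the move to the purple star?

turn left 61°, forward 3.4 m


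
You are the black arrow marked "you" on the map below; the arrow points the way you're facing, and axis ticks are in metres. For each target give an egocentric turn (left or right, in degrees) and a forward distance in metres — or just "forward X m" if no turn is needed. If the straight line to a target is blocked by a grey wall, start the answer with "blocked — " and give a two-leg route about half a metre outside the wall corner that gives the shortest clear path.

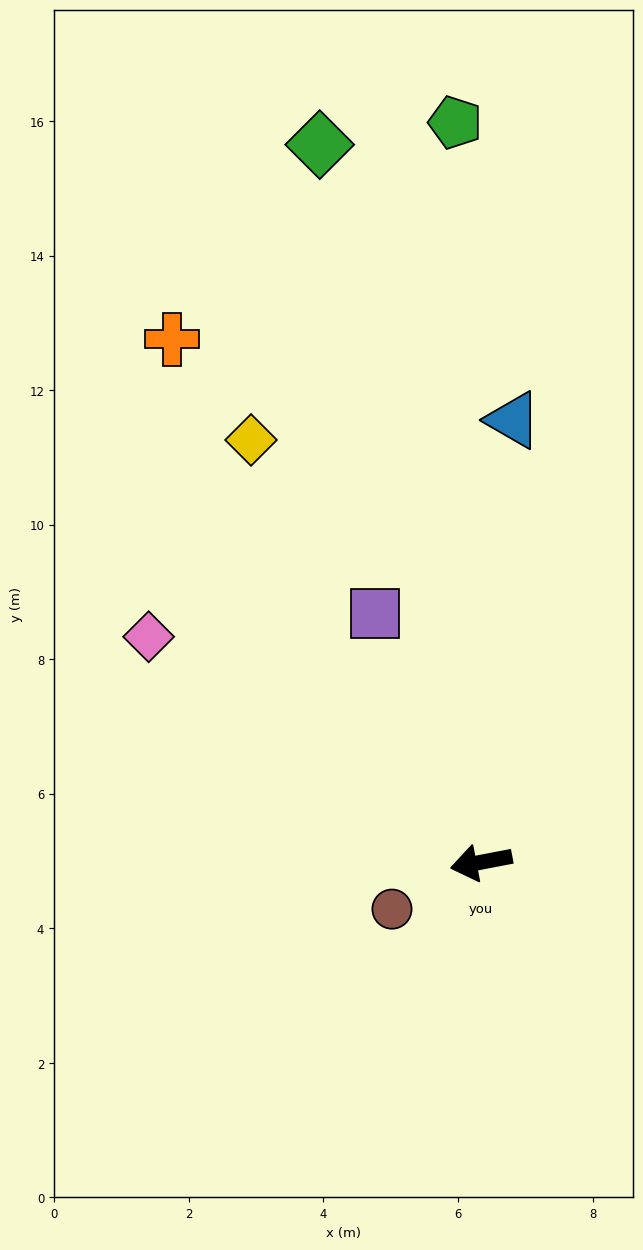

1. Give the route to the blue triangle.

turn right 105°, forward 6.6 m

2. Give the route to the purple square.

turn right 78°, forward 4.0 m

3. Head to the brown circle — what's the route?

turn left 17°, forward 1.5 m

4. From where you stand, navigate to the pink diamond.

turn right 45°, forward 6.0 m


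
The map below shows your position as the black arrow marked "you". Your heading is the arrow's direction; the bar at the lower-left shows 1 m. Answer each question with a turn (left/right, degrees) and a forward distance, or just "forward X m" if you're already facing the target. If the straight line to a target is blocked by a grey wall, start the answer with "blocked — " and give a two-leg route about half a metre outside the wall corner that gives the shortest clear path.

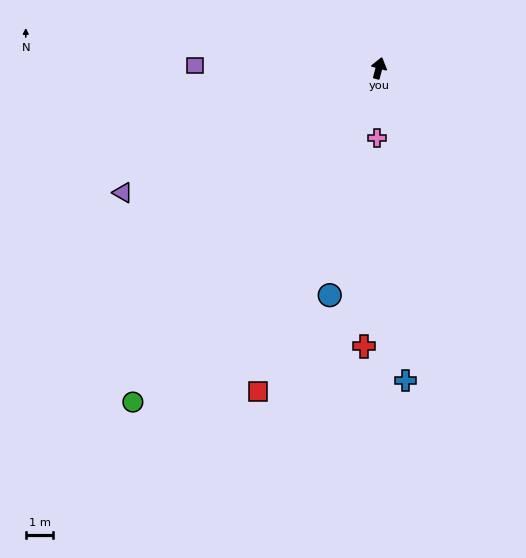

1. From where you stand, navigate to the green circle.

turn left 159°, forward 15.0 m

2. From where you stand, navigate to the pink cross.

turn right 167°, forward 2.5 m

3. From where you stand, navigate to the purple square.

turn left 104°, forward 6.6 m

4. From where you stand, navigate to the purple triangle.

turn left 131°, forward 10.3 m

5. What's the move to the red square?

turn left 174°, forward 12.5 m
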